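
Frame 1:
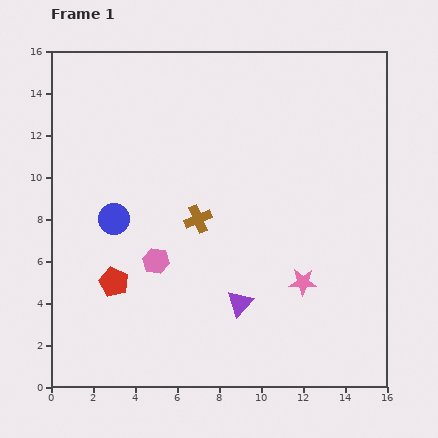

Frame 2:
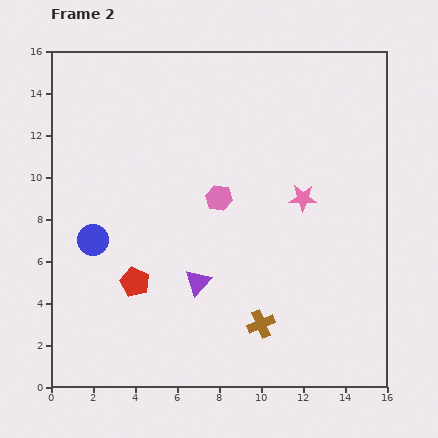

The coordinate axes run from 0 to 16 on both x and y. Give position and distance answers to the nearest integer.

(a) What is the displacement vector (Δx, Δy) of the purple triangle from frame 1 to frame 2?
(-2, 1)

The purple triangle was at (9, 4) in frame 1 and (7, 5) in frame 2.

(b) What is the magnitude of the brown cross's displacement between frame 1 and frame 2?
6

The brown cross moved from (7, 8) to (10, 3), a distance of √(3² + 5²) ≈ 6.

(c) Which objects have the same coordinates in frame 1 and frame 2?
none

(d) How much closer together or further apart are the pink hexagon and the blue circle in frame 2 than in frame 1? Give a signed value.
+3

Distance in frame 1: 3. Distance in frame 2: 6.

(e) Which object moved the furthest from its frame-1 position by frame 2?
the brown cross

(moved 6; next 4)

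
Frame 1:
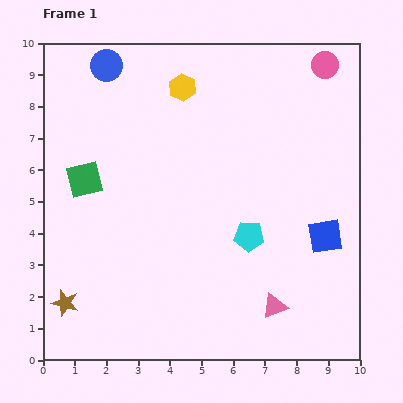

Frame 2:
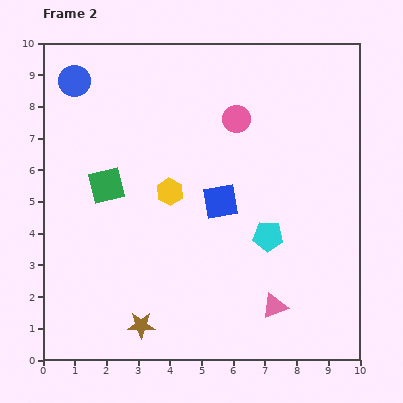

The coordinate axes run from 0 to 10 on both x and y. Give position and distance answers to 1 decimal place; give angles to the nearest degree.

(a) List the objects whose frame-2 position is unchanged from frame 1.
the pink triangle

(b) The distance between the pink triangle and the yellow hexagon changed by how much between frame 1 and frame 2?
-2.6

Distance in frame 1: 7.5. Distance in frame 2: 4.9.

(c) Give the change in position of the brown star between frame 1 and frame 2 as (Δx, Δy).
(2.4, -0.7)

The brown star was at (0.7, 1.8) in frame 1 and (3.1, 1.1) in frame 2.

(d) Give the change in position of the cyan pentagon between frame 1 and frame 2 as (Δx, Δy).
(0.6, 0.0)

The cyan pentagon was at (6.5, 3.9) in frame 1 and (7.1, 3.9) in frame 2.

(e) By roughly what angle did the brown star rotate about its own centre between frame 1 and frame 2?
17° counter-clockwise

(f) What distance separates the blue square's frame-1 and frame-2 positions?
3.5

The blue square moved from (8.9, 3.9) to (5.6, 5.0), a distance of √(3.3² + 1.1²) ≈ 3.5.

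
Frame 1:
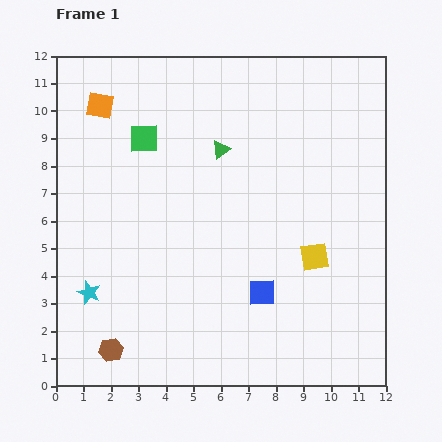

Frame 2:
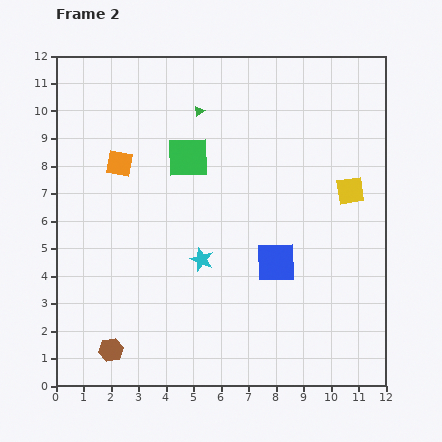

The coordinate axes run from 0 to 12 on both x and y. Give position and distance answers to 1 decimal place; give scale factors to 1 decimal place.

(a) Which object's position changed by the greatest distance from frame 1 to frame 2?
the cyan star

(moved 4.3; next 2.7)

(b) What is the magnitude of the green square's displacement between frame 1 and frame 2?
1.7

The green square moved from (3.2, 9.0) to (4.8, 8.3), a distance of √(1.6² + 0.7²) ≈ 1.7.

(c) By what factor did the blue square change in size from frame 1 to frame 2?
1.5×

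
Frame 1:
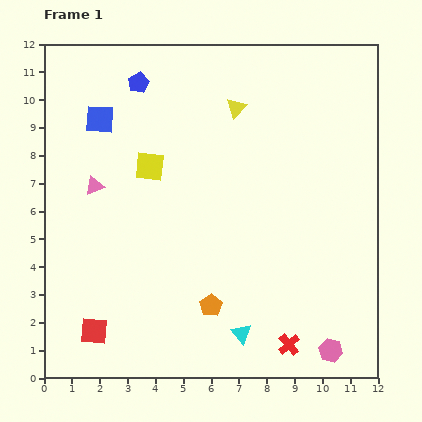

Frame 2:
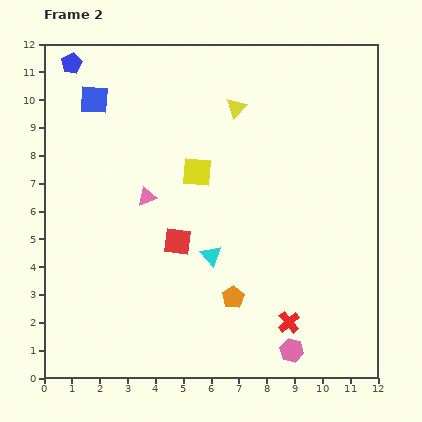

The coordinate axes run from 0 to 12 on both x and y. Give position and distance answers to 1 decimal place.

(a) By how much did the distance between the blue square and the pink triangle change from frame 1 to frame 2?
+1.6

Distance in frame 1: 2.4. Distance in frame 2: 4.0.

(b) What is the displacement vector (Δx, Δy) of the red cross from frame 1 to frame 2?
(0.0, 0.8)

The red cross was at (8.8, 1.2) in frame 1 and (8.8, 2.0) in frame 2.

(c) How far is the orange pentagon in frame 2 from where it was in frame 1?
0.9

The orange pentagon moved from (6.0, 2.6) to (6.8, 2.9), a distance of √(0.8² + 0.3²) ≈ 0.9.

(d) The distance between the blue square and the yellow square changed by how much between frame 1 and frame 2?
+2.0

Distance in frame 1: 2.5. Distance in frame 2: 4.5.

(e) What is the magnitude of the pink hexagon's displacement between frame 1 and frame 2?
1.4

The pink hexagon moved from (10.3, 1.0) to (8.9, 1.0), a distance of √(1.4² + 0.0²) ≈ 1.4.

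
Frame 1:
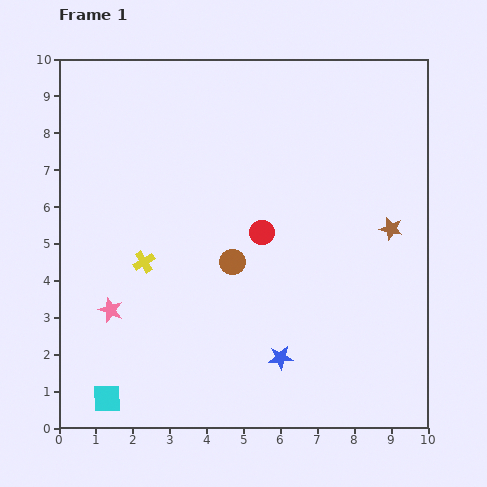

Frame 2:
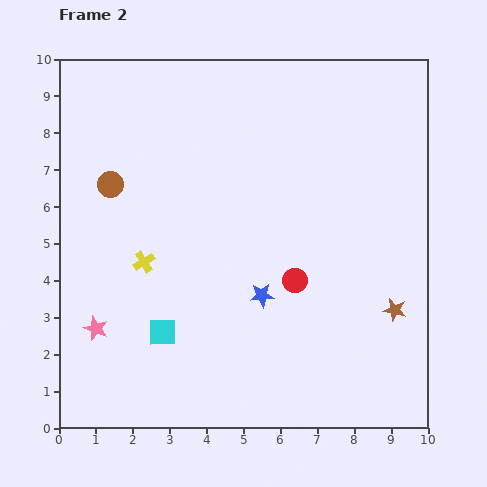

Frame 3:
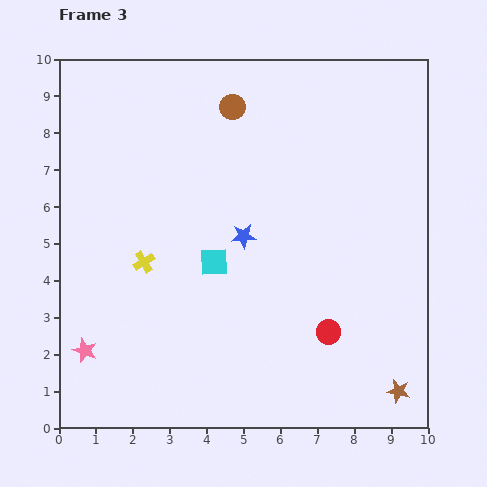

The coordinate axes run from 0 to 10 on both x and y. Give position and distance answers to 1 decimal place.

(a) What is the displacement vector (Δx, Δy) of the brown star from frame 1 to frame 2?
(0.1, -2.2)

The brown star was at (9.0, 5.4) in frame 1 and (9.1, 3.2) in frame 2.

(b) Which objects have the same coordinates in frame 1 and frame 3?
the yellow cross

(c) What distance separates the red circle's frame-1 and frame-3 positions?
3.2

The red circle moved from (5.5, 5.3) to (7.3, 2.6), a distance of √(1.8² + 2.7²) ≈ 3.2.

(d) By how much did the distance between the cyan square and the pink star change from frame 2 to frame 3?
+2.4

Distance in frame 2: 1.8. Distance in frame 3: 4.2.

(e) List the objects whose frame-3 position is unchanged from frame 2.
the yellow cross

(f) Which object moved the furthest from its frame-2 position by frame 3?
the brown circle

(moved 3.9; next 2.4)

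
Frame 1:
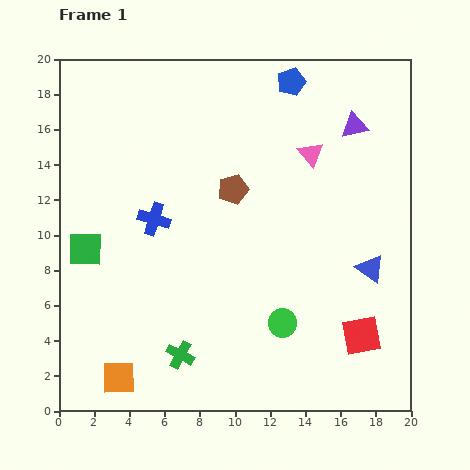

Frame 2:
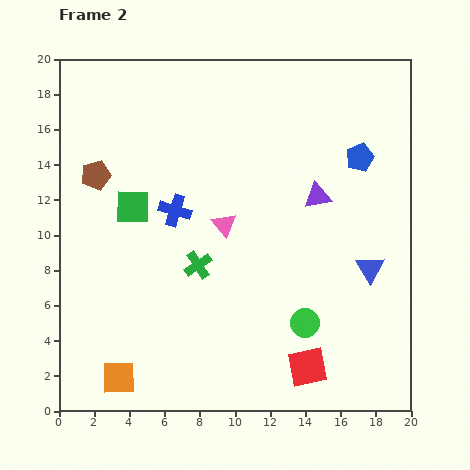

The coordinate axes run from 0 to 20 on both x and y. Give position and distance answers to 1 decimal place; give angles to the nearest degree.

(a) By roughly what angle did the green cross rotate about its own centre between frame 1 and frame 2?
28° clockwise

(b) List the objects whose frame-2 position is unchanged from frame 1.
the blue triangle, the orange square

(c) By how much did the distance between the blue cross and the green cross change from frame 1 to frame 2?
-4.4

Distance in frame 1: 7.8. Distance in frame 2: 3.4.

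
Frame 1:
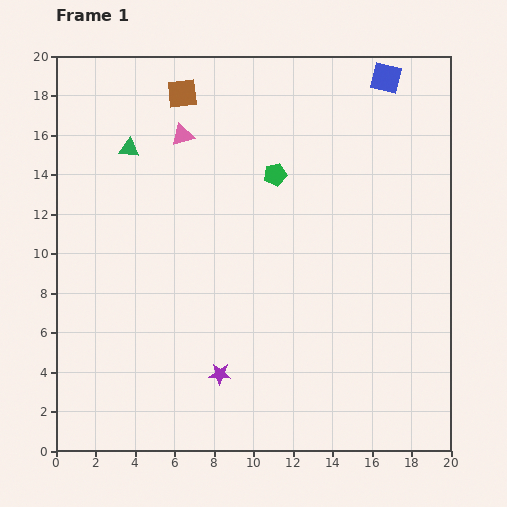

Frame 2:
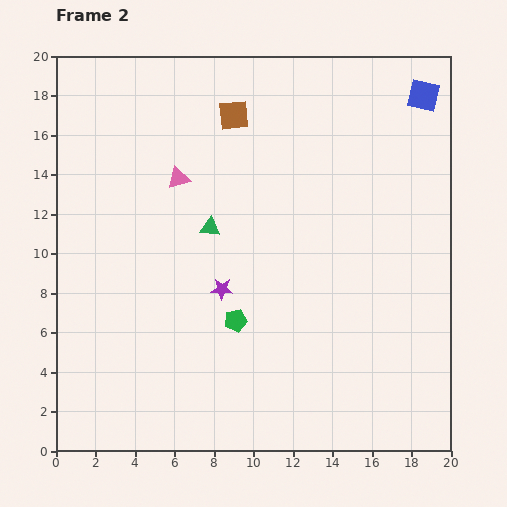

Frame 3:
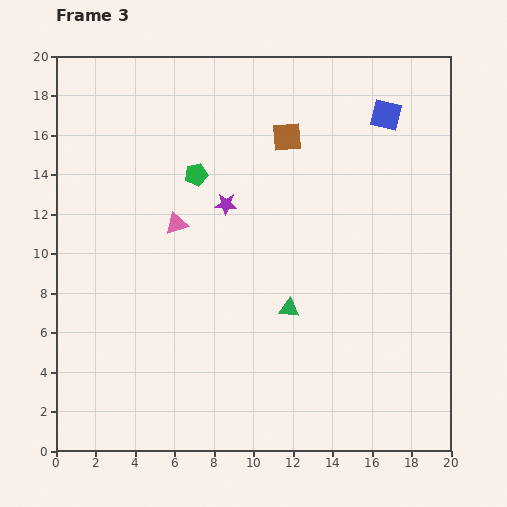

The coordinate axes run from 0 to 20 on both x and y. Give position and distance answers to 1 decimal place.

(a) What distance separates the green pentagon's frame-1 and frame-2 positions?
7.7

The green pentagon moved from (11.1, 14.0) to (9.1, 6.6), a distance of √(2.0² + 7.4²) ≈ 7.7.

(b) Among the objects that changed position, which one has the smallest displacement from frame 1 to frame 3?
the blue square

(moved 1.9)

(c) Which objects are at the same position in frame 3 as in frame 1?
none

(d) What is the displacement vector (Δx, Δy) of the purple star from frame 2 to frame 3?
(0.2, 4.3)

The purple star was at (8.4, 8.2) in frame 2 and (8.6, 12.5) in frame 3.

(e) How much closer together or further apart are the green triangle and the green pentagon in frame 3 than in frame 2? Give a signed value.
+3.4

Distance in frame 2: 4.9. Distance in frame 3: 8.3.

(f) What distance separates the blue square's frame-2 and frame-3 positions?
2.1

The blue square moved from (18.6, 18.0) to (16.7, 17.0), a distance of √(1.9² + 1.0²) ≈ 2.1.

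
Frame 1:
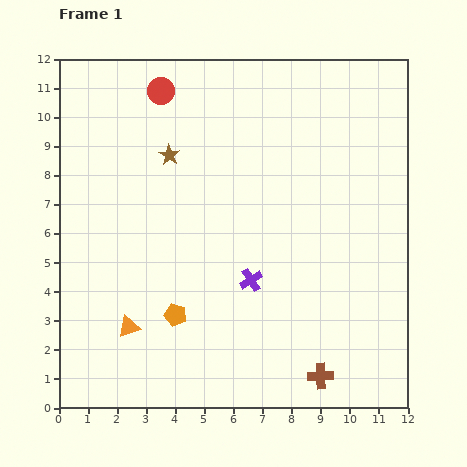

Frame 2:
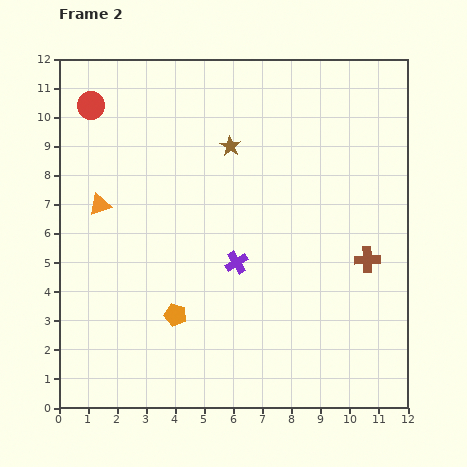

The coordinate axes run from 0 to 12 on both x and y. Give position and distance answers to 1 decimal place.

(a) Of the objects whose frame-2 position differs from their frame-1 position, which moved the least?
the purple cross

(moved 0.8)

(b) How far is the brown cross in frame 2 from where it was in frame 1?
4.3

The brown cross moved from (9.0, 1.1) to (10.6, 5.1), a distance of √(1.6² + 4.0²) ≈ 4.3.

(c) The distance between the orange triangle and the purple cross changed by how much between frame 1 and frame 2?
+0.6

Distance in frame 1: 4.5. Distance in frame 2: 5.1.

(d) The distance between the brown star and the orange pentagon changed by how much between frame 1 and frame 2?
+0.6

Distance in frame 1: 5.5. Distance in frame 2: 6.1.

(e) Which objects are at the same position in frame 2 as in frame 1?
the orange pentagon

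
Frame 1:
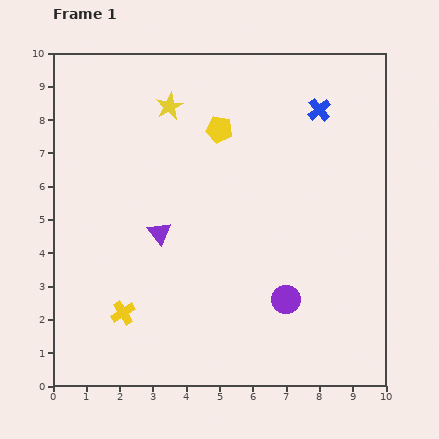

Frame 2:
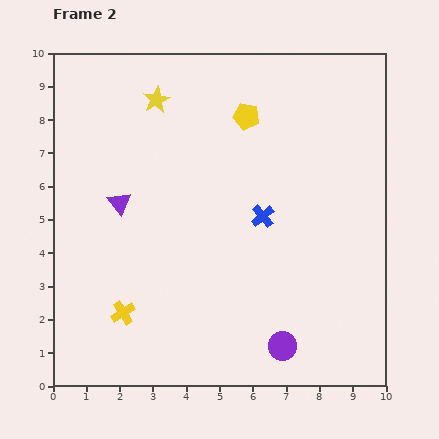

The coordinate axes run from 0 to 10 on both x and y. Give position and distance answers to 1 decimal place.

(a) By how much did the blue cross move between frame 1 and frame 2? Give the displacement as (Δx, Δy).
(-1.7, -3.2)

The blue cross was at (8.0, 8.3) in frame 1 and (6.3, 5.1) in frame 2.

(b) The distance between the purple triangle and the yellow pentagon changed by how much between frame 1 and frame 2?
+1.0

Distance in frame 1: 3.6. Distance in frame 2: 4.6.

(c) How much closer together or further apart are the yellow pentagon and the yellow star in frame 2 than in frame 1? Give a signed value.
+1.0

Distance in frame 1: 1.7. Distance in frame 2: 2.7.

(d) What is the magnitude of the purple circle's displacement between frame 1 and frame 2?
1.4

The purple circle moved from (7.0, 2.6) to (6.9, 1.2), a distance of √(0.1² + 1.4²) ≈ 1.4.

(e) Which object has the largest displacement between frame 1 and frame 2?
the blue cross

(moved 3.6; next 1.5)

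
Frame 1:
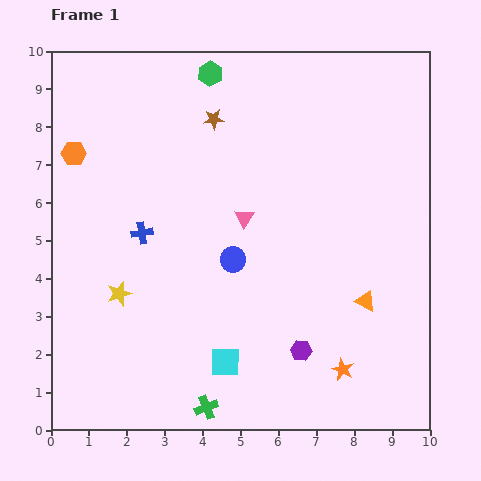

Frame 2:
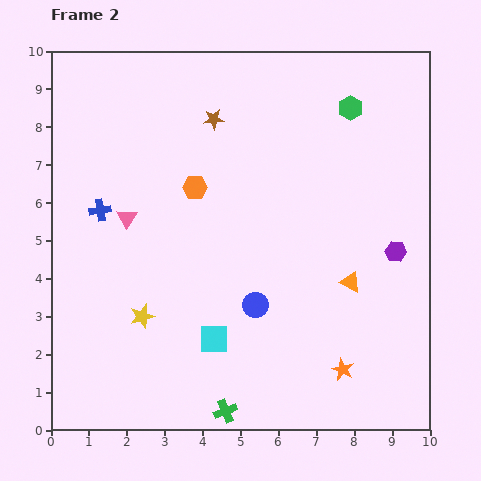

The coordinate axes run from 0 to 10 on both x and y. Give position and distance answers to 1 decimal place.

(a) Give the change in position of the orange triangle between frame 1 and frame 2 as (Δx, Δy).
(-0.4, 0.5)

The orange triangle was at (8.3, 3.4) in frame 1 and (7.9, 3.9) in frame 2.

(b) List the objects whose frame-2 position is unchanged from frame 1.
the orange star, the brown star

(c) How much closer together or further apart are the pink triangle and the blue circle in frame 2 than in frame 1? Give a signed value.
+3.0

Distance in frame 1: 1.1. Distance in frame 2: 4.1.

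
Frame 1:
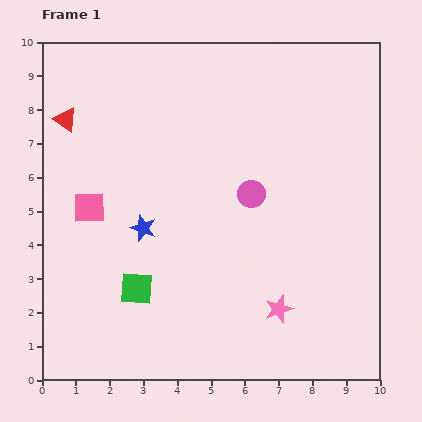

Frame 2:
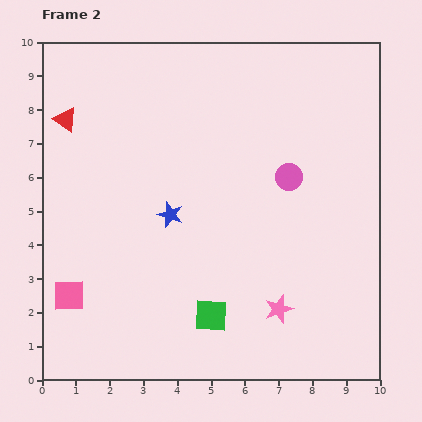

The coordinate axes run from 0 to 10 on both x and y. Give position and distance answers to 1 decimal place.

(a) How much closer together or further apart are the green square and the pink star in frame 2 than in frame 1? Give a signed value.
-2.2

Distance in frame 1: 4.2. Distance in frame 2: 2.0.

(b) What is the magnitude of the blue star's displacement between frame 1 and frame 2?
0.9

The blue star moved from (3.0, 4.5) to (3.8, 4.9), a distance of √(0.8² + 0.4²) ≈ 0.9.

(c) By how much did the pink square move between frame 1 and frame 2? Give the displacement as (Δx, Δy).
(-0.6, -2.6)

The pink square was at (1.4, 5.1) in frame 1 and (0.8, 2.5) in frame 2.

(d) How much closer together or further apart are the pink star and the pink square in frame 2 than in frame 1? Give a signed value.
-0.2

Distance in frame 1: 6.4. Distance in frame 2: 6.2.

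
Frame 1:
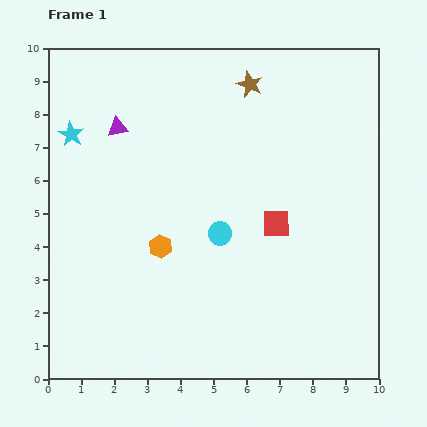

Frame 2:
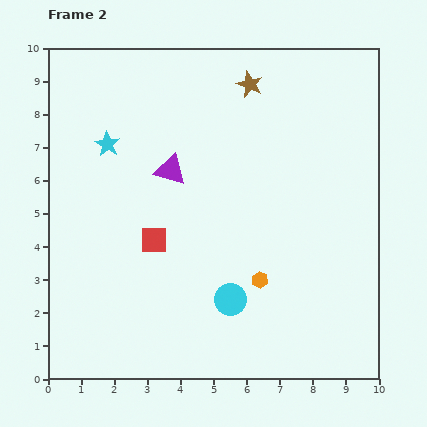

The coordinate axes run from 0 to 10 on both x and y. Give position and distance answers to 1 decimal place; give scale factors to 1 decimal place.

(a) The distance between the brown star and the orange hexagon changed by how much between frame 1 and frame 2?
+0.3

Distance in frame 1: 5.6. Distance in frame 2: 5.9.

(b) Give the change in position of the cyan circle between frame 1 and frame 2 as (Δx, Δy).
(0.3, -2.0)

The cyan circle was at (5.2, 4.4) in frame 1 and (5.5, 2.4) in frame 2.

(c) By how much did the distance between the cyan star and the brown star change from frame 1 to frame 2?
-0.9

Distance in frame 1: 5.6. Distance in frame 2: 4.7.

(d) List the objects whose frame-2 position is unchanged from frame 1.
the brown star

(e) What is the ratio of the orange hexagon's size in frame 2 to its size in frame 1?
0.7×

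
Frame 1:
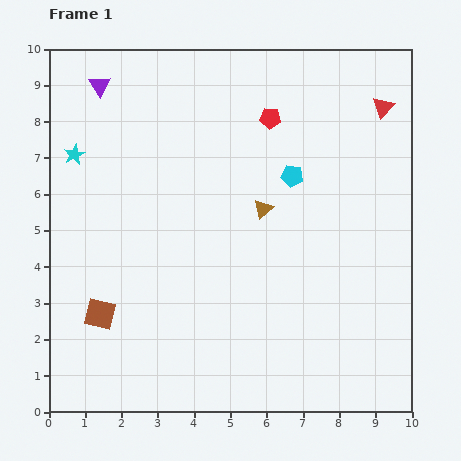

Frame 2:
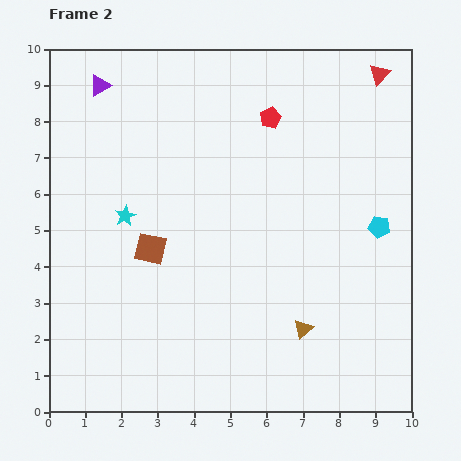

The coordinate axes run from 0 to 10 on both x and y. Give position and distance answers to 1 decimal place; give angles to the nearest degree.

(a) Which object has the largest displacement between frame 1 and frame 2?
the brown triangle

(moved 3.5; next 2.8)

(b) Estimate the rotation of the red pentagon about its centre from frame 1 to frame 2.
30° counter-clockwise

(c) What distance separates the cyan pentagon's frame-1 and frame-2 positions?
2.8

The cyan pentagon moved from (6.7, 6.5) to (9.1, 5.1), a distance of √(2.4² + 1.4²) ≈ 2.8.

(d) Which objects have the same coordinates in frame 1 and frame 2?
the red pentagon, the purple triangle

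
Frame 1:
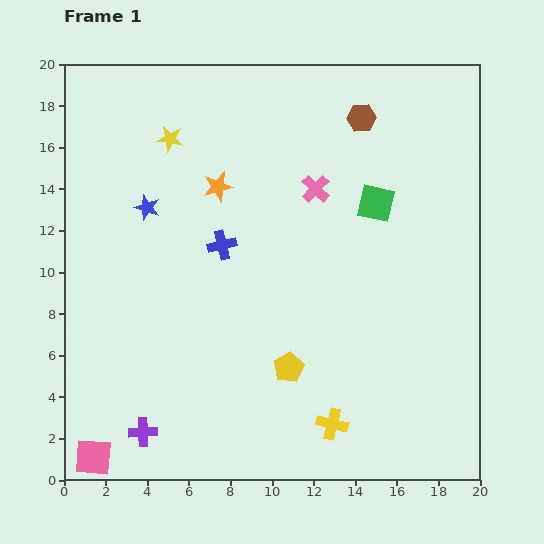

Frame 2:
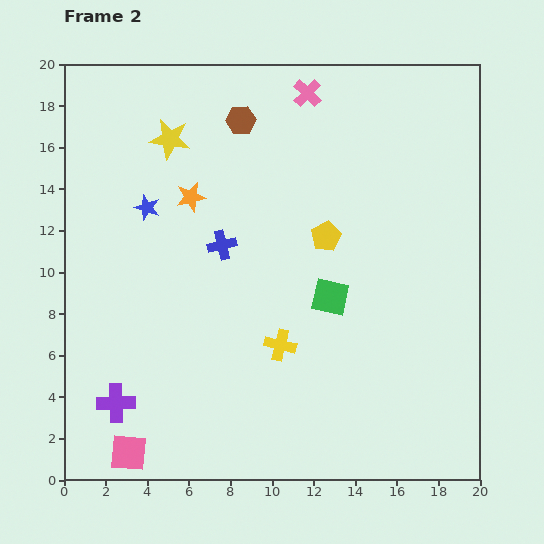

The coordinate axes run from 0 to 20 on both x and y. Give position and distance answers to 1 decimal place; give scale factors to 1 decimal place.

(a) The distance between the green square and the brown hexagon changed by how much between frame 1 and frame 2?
+5.3

Distance in frame 1: 4.2. Distance in frame 2: 9.5.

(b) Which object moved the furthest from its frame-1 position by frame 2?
the yellow pentagon

(moved 6.6; next 5.8)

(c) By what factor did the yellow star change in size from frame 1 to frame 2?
1.6×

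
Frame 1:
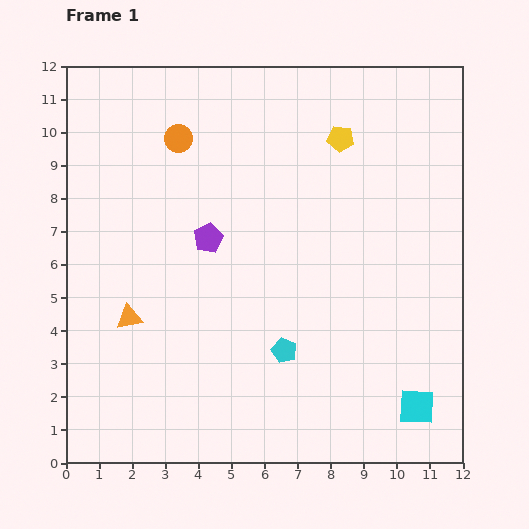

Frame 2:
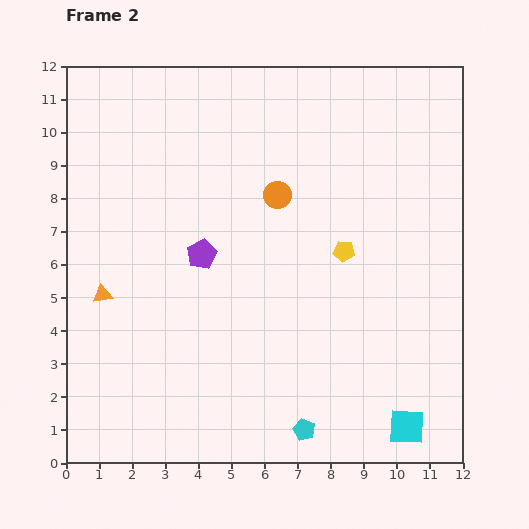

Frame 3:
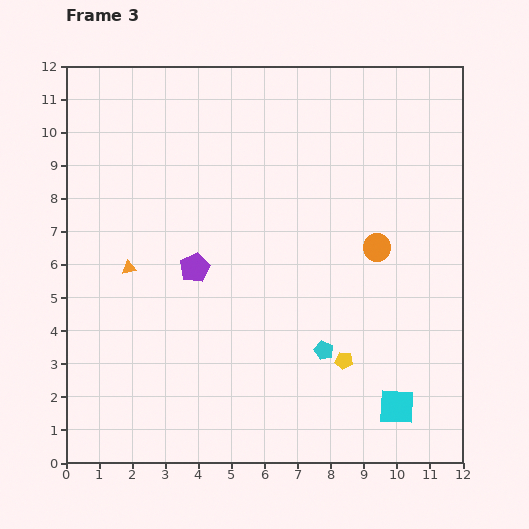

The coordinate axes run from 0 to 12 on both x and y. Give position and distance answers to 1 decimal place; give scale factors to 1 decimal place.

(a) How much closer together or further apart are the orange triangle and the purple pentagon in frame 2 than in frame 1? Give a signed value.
-0.2

Distance in frame 1: 3.4. Distance in frame 2: 3.2.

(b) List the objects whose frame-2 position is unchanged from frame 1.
none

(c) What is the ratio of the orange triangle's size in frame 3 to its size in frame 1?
0.6×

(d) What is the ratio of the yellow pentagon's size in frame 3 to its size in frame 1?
0.7×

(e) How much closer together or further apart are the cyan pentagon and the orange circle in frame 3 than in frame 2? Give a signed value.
-3.6

Distance in frame 2: 7.1. Distance in frame 3: 3.5.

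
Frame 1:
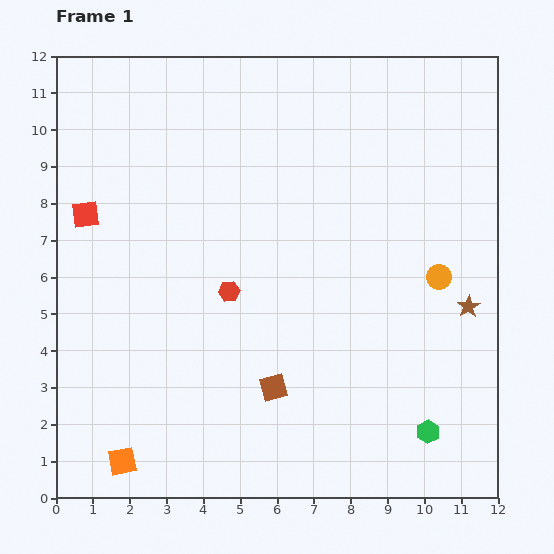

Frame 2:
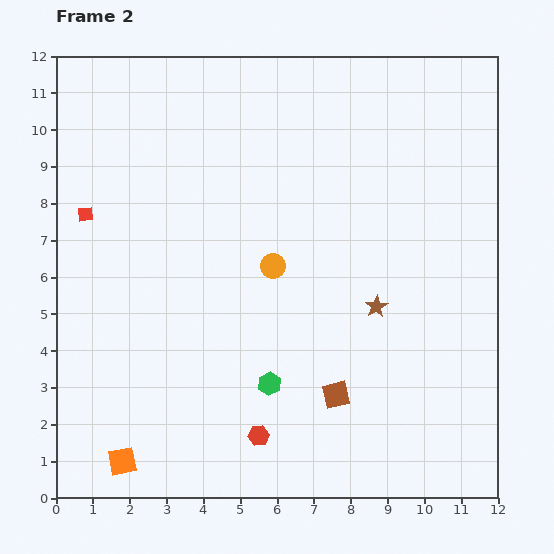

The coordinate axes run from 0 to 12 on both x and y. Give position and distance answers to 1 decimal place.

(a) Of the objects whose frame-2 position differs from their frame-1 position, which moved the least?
the brown square

(moved 1.7)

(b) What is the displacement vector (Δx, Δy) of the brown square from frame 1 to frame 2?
(1.7, -0.2)

The brown square was at (5.9, 3.0) in frame 1 and (7.6, 2.8) in frame 2.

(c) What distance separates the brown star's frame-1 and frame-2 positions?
2.5

The brown star moved from (11.2, 5.2) to (8.7, 5.2), a distance of √(2.5² + 0.0²) ≈ 2.5.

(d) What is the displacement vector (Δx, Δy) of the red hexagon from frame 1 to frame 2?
(0.8, -3.9)

The red hexagon was at (4.7, 5.6) in frame 1 and (5.5, 1.7) in frame 2.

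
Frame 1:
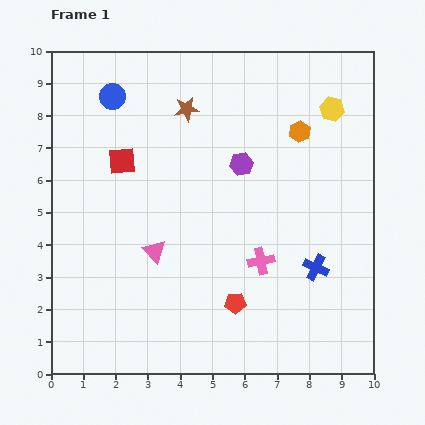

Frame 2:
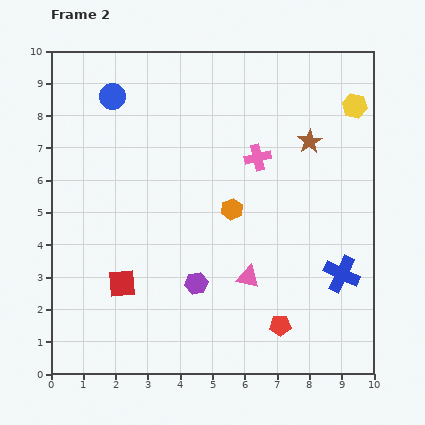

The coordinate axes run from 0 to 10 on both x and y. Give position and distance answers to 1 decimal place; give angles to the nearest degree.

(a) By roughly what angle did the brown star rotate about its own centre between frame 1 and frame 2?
23° counter-clockwise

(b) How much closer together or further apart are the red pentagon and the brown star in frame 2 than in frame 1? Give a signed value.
-0.4

Distance in frame 1: 6.2. Distance in frame 2: 5.8.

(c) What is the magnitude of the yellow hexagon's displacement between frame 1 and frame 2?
0.7

The yellow hexagon moved from (8.7, 8.2) to (9.4, 8.3), a distance of √(0.7² + 0.1²) ≈ 0.7.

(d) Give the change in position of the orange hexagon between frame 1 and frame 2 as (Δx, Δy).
(-2.1, -2.4)

The orange hexagon was at (7.7, 7.5) in frame 1 and (5.6, 5.1) in frame 2.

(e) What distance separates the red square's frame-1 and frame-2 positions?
3.8

The red square moved from (2.2, 6.6) to (2.2, 2.8), a distance of √(0.0² + 3.8²) ≈ 3.8.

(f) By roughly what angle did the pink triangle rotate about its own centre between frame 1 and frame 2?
33° counter-clockwise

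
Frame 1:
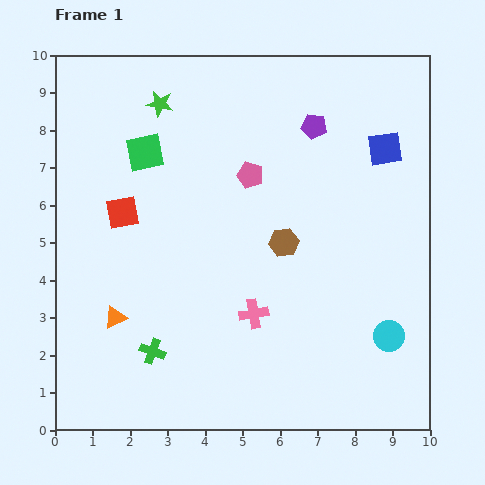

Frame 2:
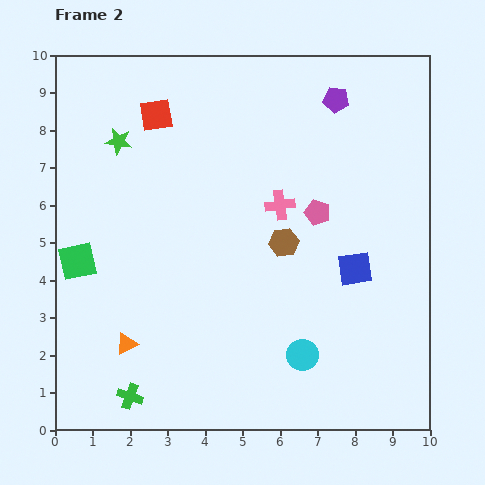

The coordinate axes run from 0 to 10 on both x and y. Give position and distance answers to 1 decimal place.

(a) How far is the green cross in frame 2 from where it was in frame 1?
1.3

The green cross moved from (2.6, 2.1) to (2.0, 0.9), a distance of √(0.6² + 1.2²) ≈ 1.3.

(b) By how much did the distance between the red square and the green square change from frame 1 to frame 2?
+2.7

Distance in frame 1: 1.7. Distance in frame 2: 4.4.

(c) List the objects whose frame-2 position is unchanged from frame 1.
the brown hexagon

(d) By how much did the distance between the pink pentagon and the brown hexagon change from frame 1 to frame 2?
-0.8

Distance in frame 1: 2.0. Distance in frame 2: 1.2.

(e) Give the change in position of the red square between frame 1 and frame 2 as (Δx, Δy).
(0.9, 2.6)

The red square was at (1.8, 5.8) in frame 1 and (2.7, 8.4) in frame 2.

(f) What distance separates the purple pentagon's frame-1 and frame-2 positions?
0.9

The purple pentagon moved from (6.9, 8.1) to (7.5, 8.8), a distance of √(0.6² + 0.7²) ≈ 0.9.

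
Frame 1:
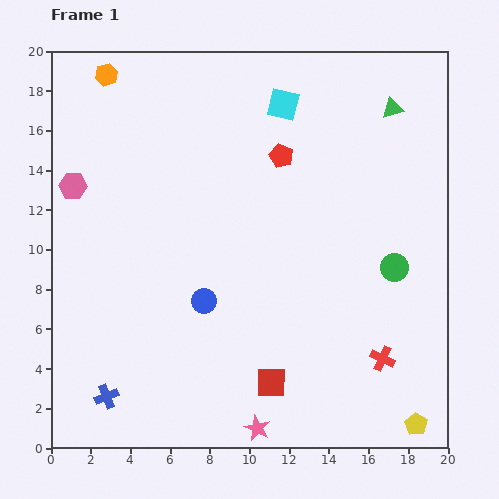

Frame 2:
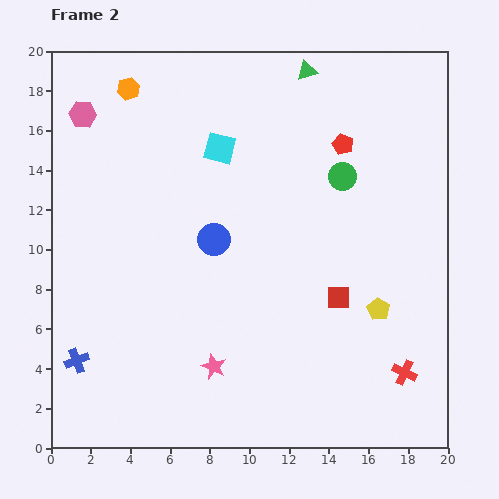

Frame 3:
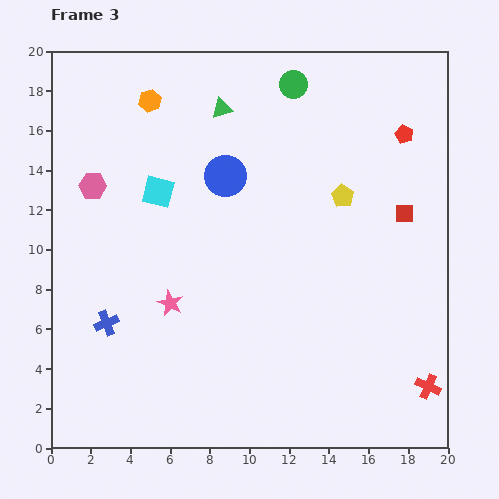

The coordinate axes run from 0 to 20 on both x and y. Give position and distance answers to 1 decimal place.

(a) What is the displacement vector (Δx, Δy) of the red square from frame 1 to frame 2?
(3.4, 4.3)

The red square was at (11.1, 3.3) in frame 1 and (14.5, 7.6) in frame 2.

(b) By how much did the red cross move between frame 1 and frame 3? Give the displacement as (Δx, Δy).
(2.3, -1.4)

The red cross was at (16.7, 4.5) in frame 1 and (19.0, 3.1) in frame 3.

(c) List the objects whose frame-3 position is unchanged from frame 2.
none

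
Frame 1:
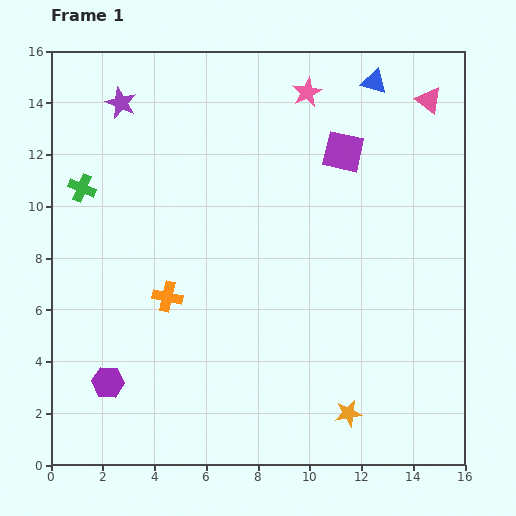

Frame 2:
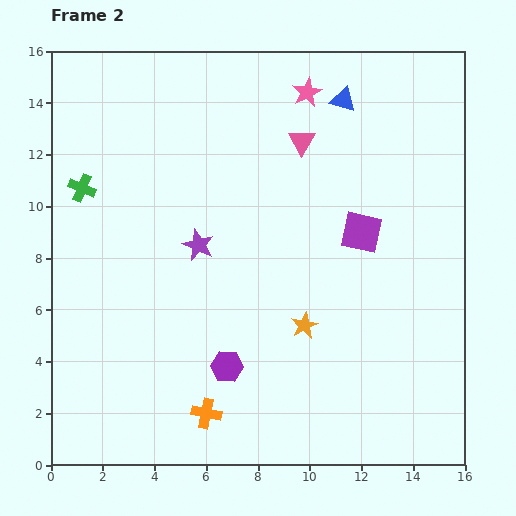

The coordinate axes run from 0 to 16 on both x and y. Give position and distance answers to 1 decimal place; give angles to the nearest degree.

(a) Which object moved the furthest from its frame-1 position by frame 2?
the purple star

(moved 6.3; next 5.2)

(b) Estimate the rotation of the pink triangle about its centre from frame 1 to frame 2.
23° clockwise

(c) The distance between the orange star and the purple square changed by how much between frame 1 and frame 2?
-5.9

Distance in frame 1: 10.1. Distance in frame 2: 4.2.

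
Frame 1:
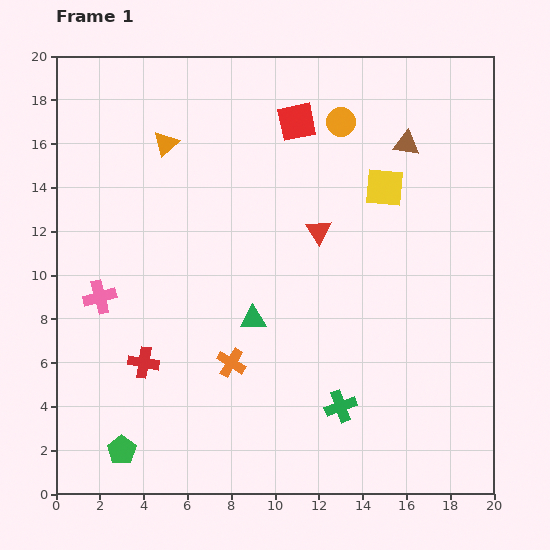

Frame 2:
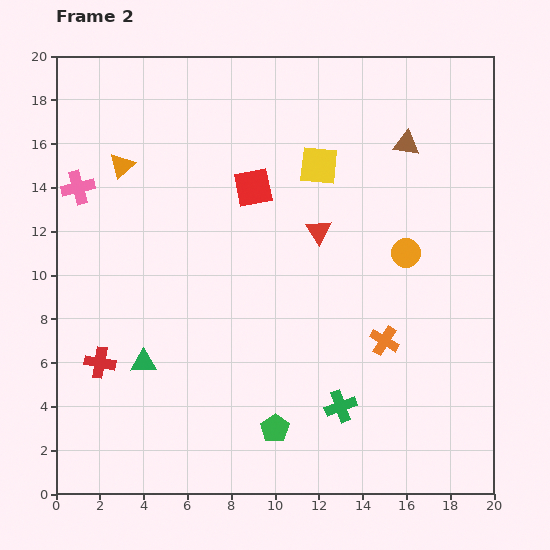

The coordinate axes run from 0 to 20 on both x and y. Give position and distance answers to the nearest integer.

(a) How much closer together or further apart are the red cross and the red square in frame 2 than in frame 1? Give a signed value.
-2

Distance in frame 1: 13. Distance in frame 2: 11.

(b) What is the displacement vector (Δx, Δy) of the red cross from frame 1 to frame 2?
(-2, 0)

The red cross was at (4, 6) in frame 1 and (2, 6) in frame 2.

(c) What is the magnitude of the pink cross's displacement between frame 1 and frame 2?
5

The pink cross moved from (2, 9) to (1, 14), a distance of √(1² + 5²) ≈ 5.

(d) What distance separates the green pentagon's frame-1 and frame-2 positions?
7

The green pentagon moved from (3, 2) to (10, 3), a distance of √(7² + 1²) ≈ 7.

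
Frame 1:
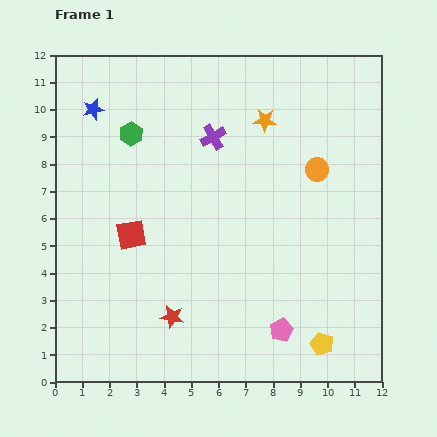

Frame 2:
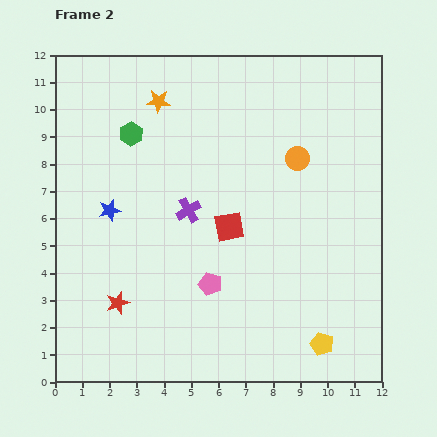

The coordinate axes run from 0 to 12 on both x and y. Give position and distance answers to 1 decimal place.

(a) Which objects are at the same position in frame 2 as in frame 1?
the green hexagon, the yellow pentagon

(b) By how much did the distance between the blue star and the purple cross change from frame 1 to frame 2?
-1.6

Distance in frame 1: 4.5. Distance in frame 2: 2.9.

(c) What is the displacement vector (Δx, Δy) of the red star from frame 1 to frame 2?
(-2.0, 0.5)

The red star was at (4.3, 2.4) in frame 1 and (2.3, 2.9) in frame 2.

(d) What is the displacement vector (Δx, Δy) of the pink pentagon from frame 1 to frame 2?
(-2.6, 1.7)

The pink pentagon was at (8.3, 1.9) in frame 1 and (5.7, 3.6) in frame 2.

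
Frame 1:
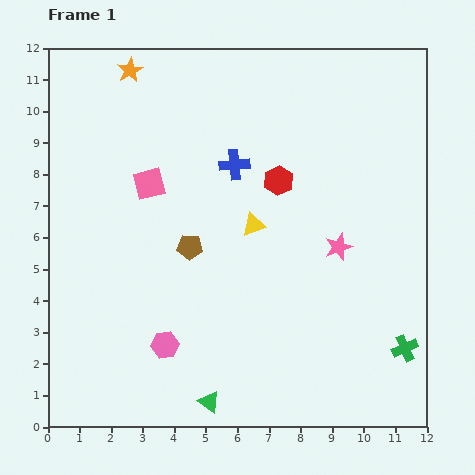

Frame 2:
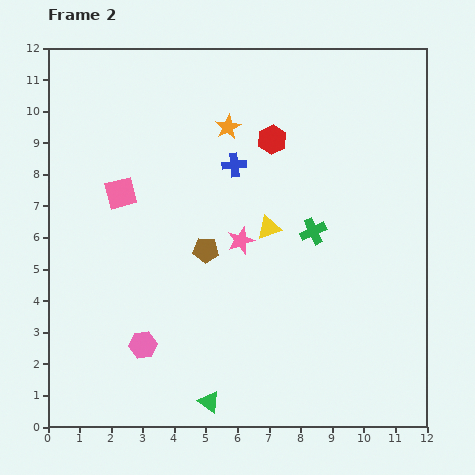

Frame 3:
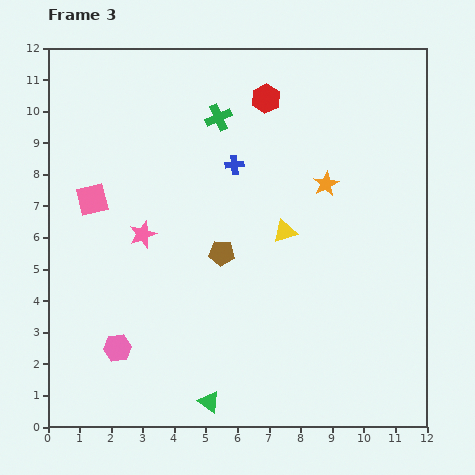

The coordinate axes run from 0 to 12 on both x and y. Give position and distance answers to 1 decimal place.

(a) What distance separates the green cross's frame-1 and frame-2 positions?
4.7

The green cross moved from (11.3, 2.5) to (8.4, 6.2), a distance of √(2.9² + 3.7²) ≈ 4.7.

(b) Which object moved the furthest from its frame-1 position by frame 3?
the green cross

(moved 9.4; next 7.2)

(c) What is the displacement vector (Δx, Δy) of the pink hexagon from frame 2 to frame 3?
(-0.8, -0.1)

The pink hexagon was at (3.0, 2.6) in frame 2 and (2.2, 2.5) in frame 3.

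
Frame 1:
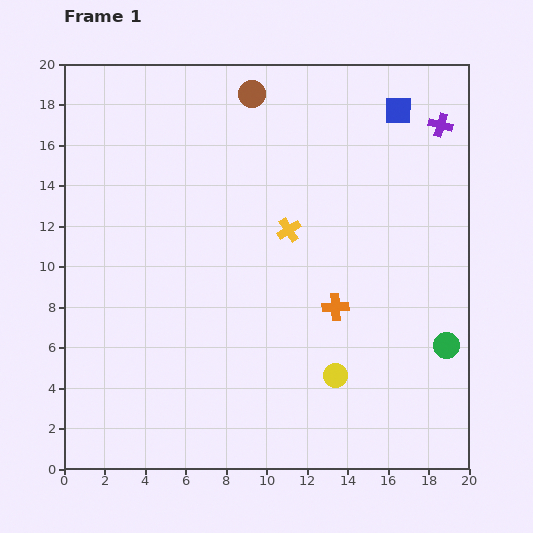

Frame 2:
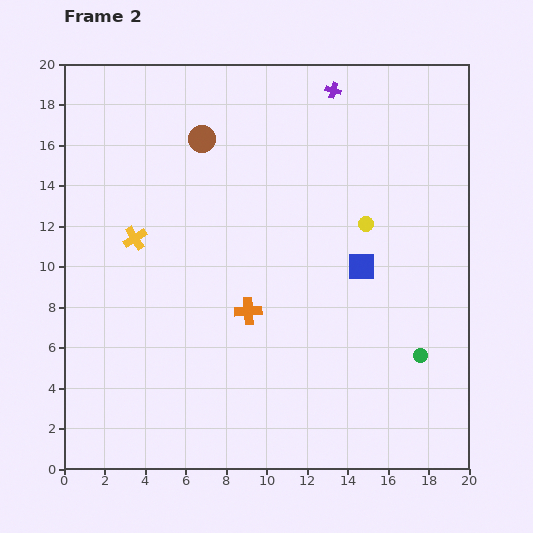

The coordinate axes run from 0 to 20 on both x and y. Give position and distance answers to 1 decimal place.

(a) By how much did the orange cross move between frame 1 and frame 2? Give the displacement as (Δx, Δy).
(-4.3, -0.2)

The orange cross was at (13.4, 8.0) in frame 1 and (9.1, 7.8) in frame 2.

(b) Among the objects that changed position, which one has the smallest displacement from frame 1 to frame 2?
the green circle

(moved 1.4)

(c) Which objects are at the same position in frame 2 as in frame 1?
none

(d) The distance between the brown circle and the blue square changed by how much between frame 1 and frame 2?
+2.9

Distance in frame 1: 7.2. Distance in frame 2: 10.1.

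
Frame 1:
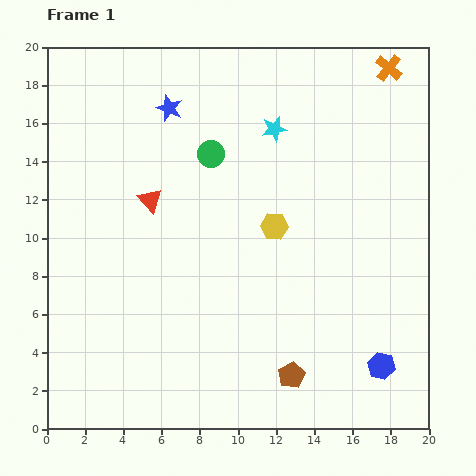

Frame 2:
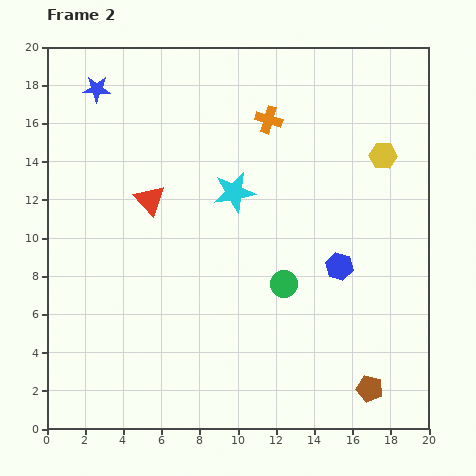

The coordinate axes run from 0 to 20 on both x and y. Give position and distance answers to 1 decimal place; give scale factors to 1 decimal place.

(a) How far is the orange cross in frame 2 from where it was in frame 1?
6.9

The orange cross moved from (17.9, 18.9) to (11.6, 16.2), a distance of √(6.3² + 2.7²) ≈ 6.9.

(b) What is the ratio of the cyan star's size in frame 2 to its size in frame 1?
1.6×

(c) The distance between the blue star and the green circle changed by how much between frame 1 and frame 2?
+10.8

Distance in frame 1: 3.3. Distance in frame 2: 14.1.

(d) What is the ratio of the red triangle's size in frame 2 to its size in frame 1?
1.3×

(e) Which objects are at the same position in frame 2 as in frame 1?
the red triangle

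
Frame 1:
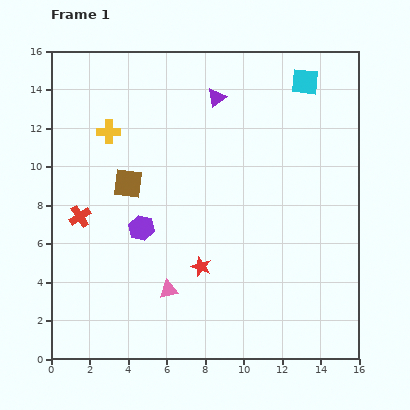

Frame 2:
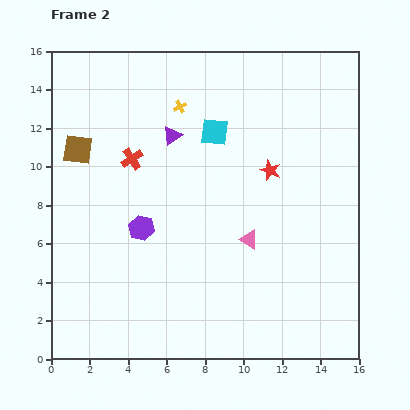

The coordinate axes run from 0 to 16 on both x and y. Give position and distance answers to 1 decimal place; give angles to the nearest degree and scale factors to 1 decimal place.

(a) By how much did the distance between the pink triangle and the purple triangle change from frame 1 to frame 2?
-3.6

Distance in frame 1: 10.3. Distance in frame 2: 6.7.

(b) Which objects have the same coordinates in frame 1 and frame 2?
the purple hexagon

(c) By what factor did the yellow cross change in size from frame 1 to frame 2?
0.6×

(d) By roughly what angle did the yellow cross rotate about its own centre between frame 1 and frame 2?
27° counter-clockwise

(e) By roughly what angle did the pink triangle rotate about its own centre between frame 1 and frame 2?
41° clockwise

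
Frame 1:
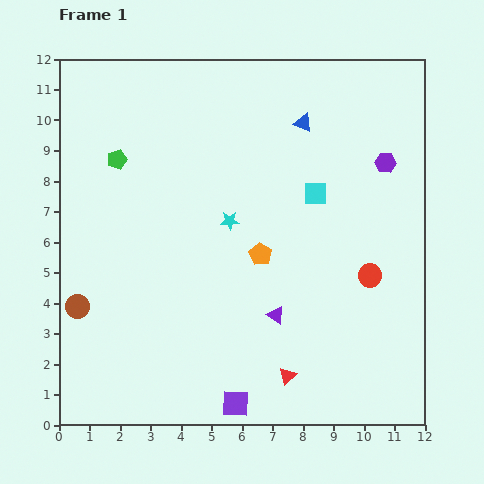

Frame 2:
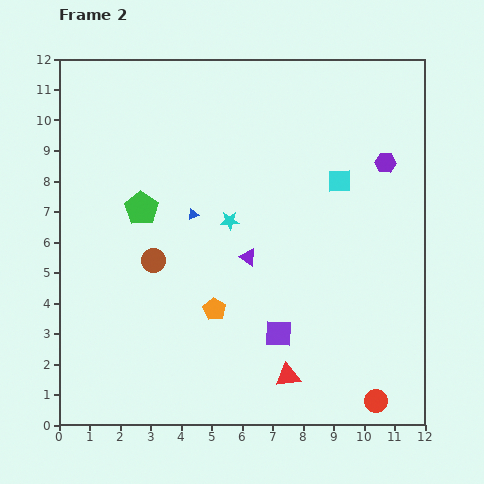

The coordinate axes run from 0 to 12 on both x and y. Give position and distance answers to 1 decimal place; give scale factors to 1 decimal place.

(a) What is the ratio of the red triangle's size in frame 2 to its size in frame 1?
1.4×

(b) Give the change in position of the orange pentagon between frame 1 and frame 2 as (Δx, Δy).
(-1.5, -1.8)

The orange pentagon was at (6.6, 5.6) in frame 1 and (5.1, 3.8) in frame 2.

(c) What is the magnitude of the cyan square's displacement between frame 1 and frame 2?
0.9

The cyan square moved from (8.4, 7.6) to (9.2, 8.0), a distance of √(0.8² + 0.4²) ≈ 0.9.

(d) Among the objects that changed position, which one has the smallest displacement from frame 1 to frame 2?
the cyan square

(moved 0.9)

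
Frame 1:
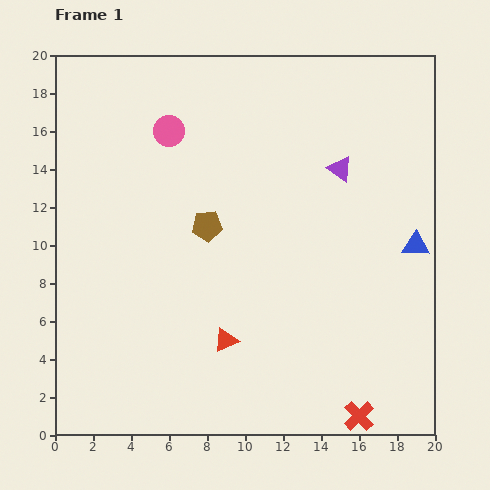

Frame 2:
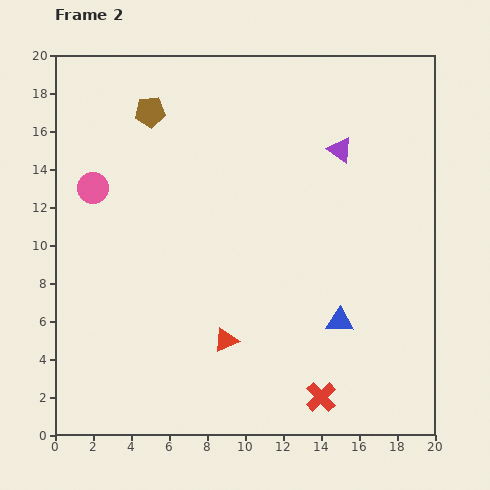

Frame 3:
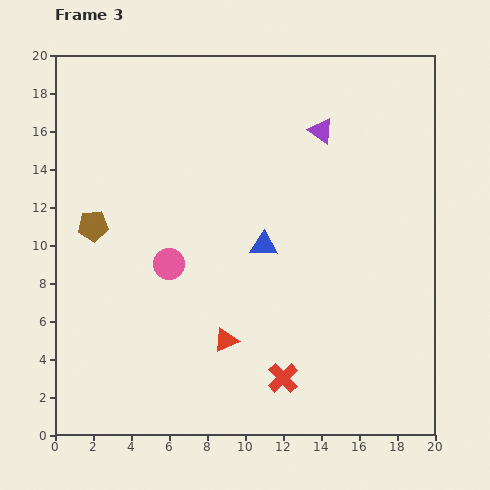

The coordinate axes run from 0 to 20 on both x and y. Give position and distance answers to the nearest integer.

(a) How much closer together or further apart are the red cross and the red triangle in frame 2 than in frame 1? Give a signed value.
-2

Distance in frame 1: 8. Distance in frame 2: 6.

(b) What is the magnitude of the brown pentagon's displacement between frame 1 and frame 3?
6

The brown pentagon moved from (8, 11) to (2, 11), a distance of √(6² + 0²) ≈ 6.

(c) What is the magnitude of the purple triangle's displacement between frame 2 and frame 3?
1

The purple triangle moved from (15, 15) to (14, 16), a distance of √(1² + 1²) ≈ 1.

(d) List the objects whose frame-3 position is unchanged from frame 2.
the red triangle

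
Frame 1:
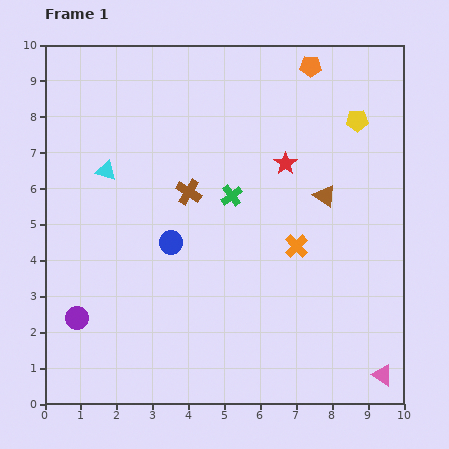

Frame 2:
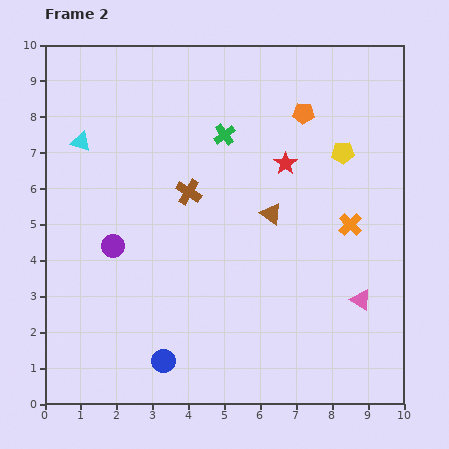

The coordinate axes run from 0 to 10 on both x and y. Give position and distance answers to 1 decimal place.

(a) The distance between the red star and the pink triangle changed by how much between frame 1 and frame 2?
-2.2

Distance in frame 1: 6.5. Distance in frame 2: 4.3.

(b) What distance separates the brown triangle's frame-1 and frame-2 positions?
1.6

The brown triangle moved from (7.8, 5.8) to (6.3, 5.3), a distance of √(1.5² + 0.5²) ≈ 1.6.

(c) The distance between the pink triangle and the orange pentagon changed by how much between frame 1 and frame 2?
-3.4

Distance in frame 1: 8.8. Distance in frame 2: 5.4.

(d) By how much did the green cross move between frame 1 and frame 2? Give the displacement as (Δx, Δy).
(-0.2, 1.7)

The green cross was at (5.2, 5.8) in frame 1 and (5.0, 7.5) in frame 2.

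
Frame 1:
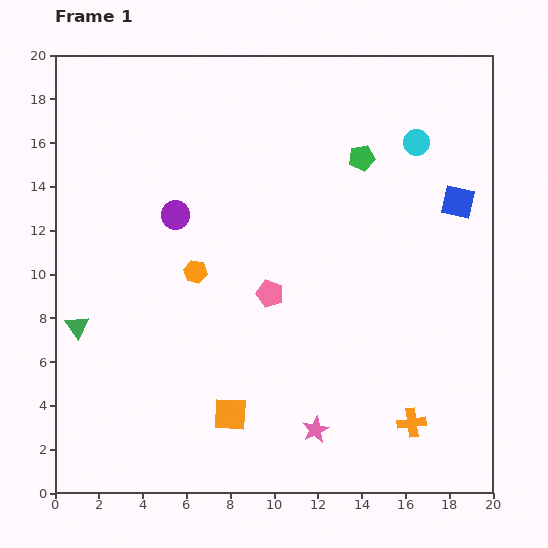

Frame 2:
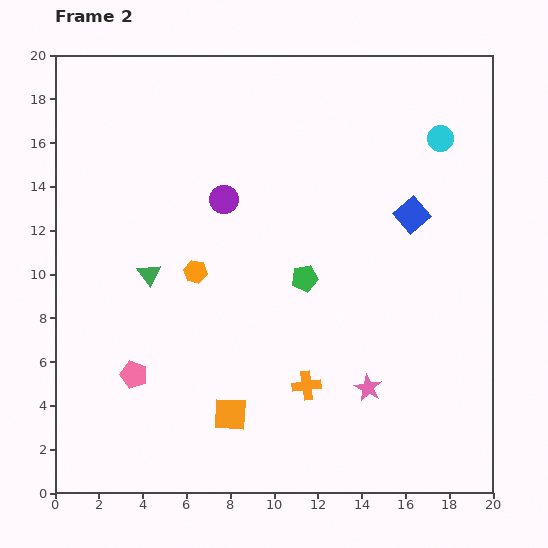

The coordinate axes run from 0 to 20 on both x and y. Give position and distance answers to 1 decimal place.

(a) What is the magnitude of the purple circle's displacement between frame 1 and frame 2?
2.3

The purple circle moved from (5.5, 12.7) to (7.7, 13.4), a distance of √(2.2² + 0.7²) ≈ 2.3.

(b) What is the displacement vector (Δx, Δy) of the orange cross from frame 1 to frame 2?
(-4.8, 1.7)

The orange cross was at (16.3, 3.2) in frame 1 and (11.5, 4.9) in frame 2.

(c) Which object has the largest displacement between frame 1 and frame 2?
the pink pentagon

(moved 7.2; next 6.1)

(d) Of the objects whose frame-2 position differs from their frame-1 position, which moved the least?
the cyan circle

(moved 1.1)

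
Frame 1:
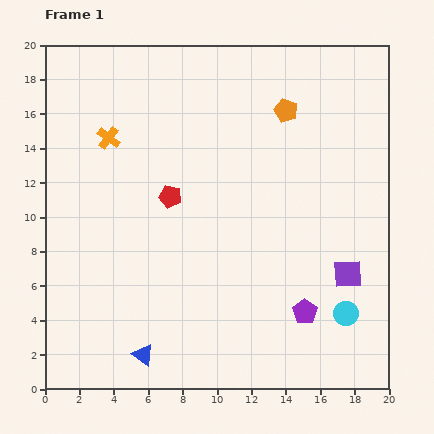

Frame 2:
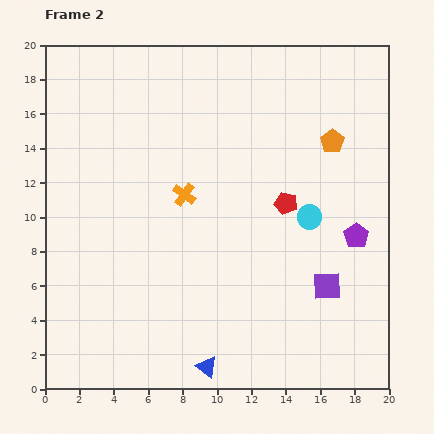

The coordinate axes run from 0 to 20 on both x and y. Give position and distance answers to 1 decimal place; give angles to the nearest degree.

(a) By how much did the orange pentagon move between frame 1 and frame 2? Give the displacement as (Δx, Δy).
(2.7, -1.8)

The orange pentagon was at (14.0, 16.2) in frame 1 and (16.7, 14.4) in frame 2.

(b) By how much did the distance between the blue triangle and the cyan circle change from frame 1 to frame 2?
-1.4

Distance in frame 1: 12.0. Distance in frame 2: 10.6.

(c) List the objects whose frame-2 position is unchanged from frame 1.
none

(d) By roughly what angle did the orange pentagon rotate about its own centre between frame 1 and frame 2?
16° clockwise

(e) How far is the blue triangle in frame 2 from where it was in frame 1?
3.8

The blue triangle moved from (5.7, 2.0) to (9.4, 1.3), a distance of √(3.7² + 0.7²) ≈ 3.8.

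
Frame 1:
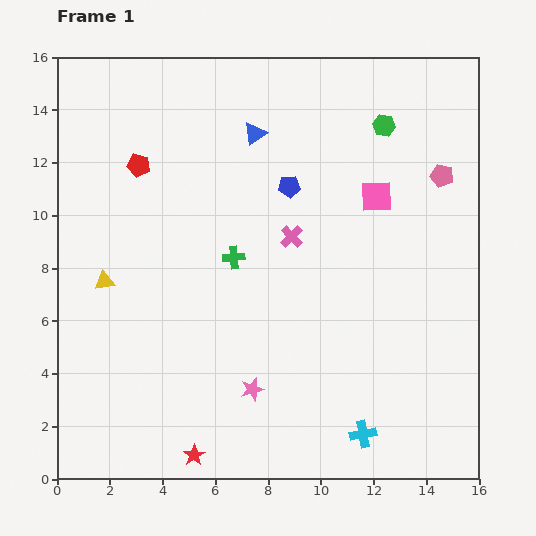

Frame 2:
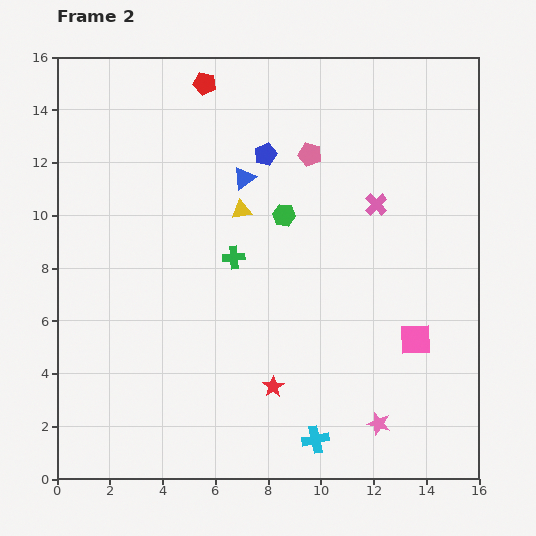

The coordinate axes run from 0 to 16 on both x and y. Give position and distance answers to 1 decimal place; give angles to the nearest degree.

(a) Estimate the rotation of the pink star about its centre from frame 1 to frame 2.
30° clockwise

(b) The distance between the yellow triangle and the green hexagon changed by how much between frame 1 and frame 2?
-10.5

Distance in frame 1: 12.1. Distance in frame 2: 1.6.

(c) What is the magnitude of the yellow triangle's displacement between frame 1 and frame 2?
5.9

The yellow triangle moved from (1.8, 7.5) to (7.0, 10.2), a distance of √(5.2² + 2.7²) ≈ 5.9.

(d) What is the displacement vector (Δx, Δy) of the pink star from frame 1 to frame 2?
(4.8, -1.3)

The pink star was at (7.4, 3.4) in frame 1 and (12.2, 2.1) in frame 2.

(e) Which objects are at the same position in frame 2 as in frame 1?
the green cross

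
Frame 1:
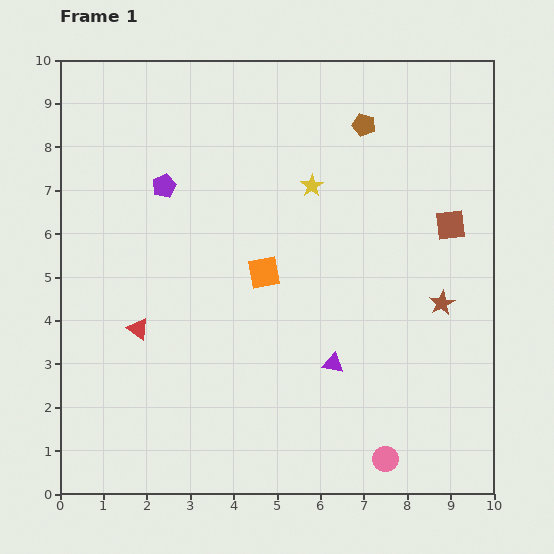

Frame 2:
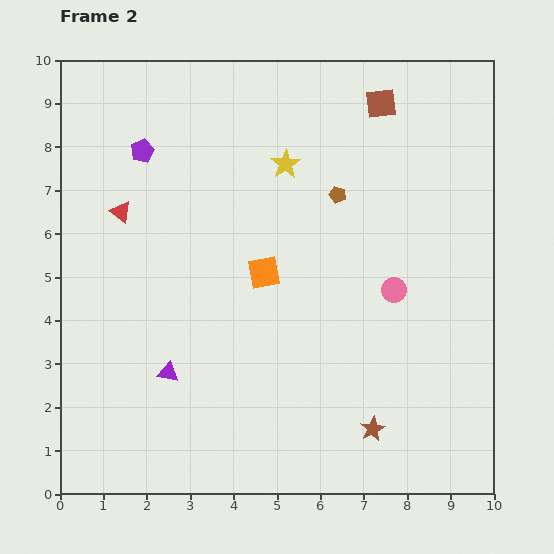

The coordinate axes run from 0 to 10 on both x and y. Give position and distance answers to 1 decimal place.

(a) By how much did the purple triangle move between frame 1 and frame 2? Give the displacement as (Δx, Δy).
(-3.8, -0.2)

The purple triangle was at (6.3, 3.0) in frame 1 and (2.5, 2.8) in frame 2.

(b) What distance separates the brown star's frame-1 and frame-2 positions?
3.3

The brown star moved from (8.8, 4.4) to (7.2, 1.5), a distance of √(1.6² + 2.9²) ≈ 3.3.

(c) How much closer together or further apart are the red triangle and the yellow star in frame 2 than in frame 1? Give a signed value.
-1.2

Distance in frame 1: 5.2. Distance in frame 2: 4.0.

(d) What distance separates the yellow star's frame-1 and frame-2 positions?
0.8

The yellow star moved from (5.8, 7.1) to (5.2, 7.6), a distance of √(0.6² + 0.5²) ≈ 0.8.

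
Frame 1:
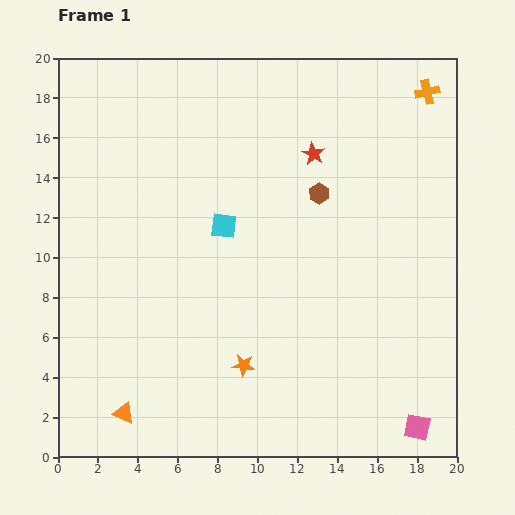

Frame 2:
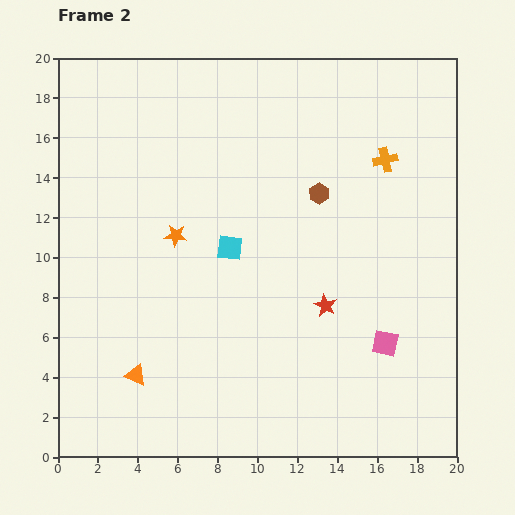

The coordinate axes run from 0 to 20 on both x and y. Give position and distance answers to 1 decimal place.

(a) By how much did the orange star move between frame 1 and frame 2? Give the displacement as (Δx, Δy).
(-3.4, 6.5)

The orange star was at (9.3, 4.6) in frame 1 and (5.9, 11.1) in frame 2.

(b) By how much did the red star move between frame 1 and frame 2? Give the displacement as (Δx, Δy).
(0.6, -7.6)

The red star was at (12.8, 15.2) in frame 1 and (13.4, 7.6) in frame 2.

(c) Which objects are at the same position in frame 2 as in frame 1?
the brown hexagon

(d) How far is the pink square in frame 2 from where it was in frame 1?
4.5

The pink square moved from (18.0, 1.5) to (16.4, 5.7), a distance of √(1.6² + 4.2²) ≈ 4.5.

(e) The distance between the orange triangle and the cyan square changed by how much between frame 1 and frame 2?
-2.7

Distance in frame 1: 10.6. Distance in frame 2: 7.9.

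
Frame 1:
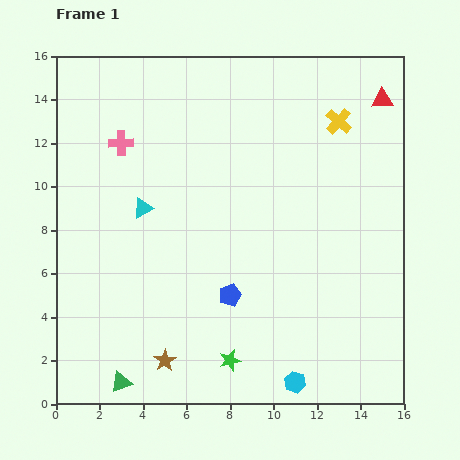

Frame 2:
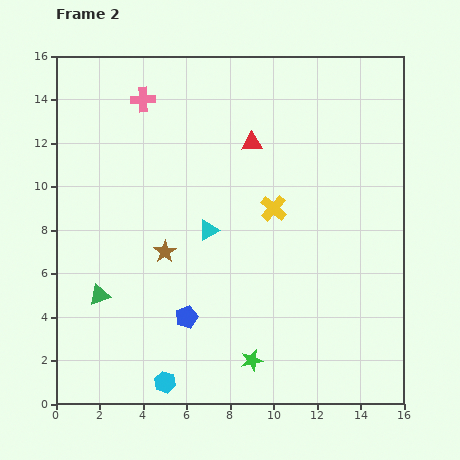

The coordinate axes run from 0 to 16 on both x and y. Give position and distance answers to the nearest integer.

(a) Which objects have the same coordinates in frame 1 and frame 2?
none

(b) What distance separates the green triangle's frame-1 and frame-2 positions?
4

The green triangle moved from (3, 1) to (2, 5), a distance of √(1² + 4²) ≈ 4.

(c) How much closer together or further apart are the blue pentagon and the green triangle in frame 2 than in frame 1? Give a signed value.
-2

Distance in frame 1: 6. Distance in frame 2: 4.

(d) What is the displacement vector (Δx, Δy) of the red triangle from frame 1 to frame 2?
(-6, -2)

The red triangle was at (15, 14) in frame 1 and (9, 12) in frame 2.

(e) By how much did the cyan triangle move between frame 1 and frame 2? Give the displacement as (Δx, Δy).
(3, -1)

The cyan triangle was at (4, 9) in frame 1 and (7, 8) in frame 2.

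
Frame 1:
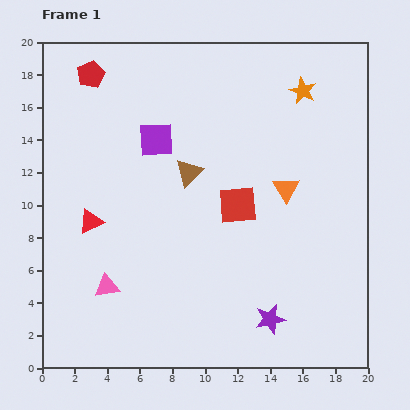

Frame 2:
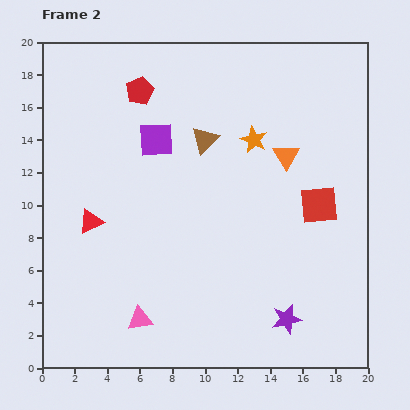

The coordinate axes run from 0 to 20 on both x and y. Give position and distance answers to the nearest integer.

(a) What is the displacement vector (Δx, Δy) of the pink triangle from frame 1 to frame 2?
(2, -2)

The pink triangle was at (4, 5) in frame 1 and (6, 3) in frame 2.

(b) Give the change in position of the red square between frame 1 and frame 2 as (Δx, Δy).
(5, 0)

The red square was at (12, 10) in frame 1 and (17, 10) in frame 2.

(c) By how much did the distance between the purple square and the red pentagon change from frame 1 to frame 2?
-3

Distance in frame 1: 6. Distance in frame 2: 3.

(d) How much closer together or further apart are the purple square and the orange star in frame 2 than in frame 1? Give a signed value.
-3

Distance in frame 1: 9. Distance in frame 2: 6.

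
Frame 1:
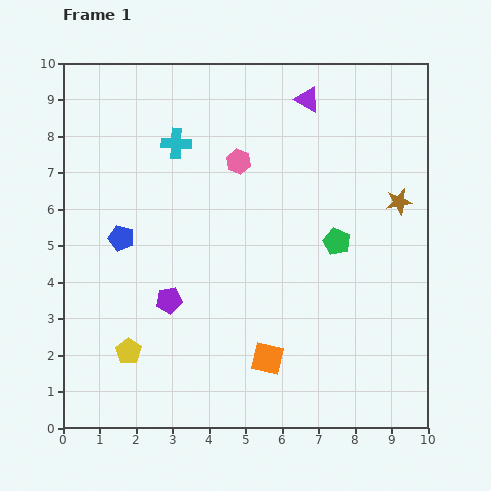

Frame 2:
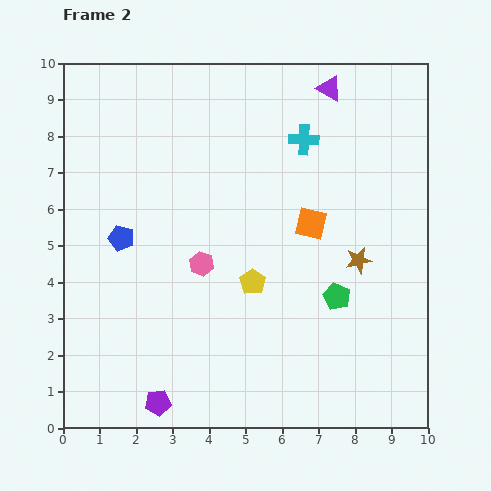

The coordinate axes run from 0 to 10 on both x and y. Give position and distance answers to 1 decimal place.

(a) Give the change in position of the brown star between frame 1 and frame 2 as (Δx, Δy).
(-1.1, -1.6)

The brown star was at (9.2, 6.2) in frame 1 and (8.1, 4.6) in frame 2.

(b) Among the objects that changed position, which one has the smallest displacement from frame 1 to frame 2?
the purple triangle

(moved 0.7)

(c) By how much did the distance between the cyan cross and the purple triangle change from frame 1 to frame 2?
-2.2

Distance in frame 1: 3.8. Distance in frame 2: 1.6.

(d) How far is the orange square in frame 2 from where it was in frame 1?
3.9

The orange square moved from (5.6, 1.9) to (6.8, 5.6), a distance of √(1.2² + 3.7²) ≈ 3.9.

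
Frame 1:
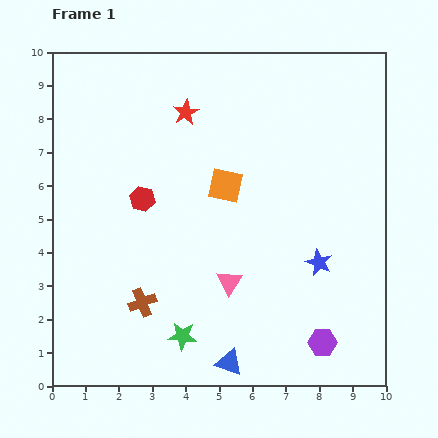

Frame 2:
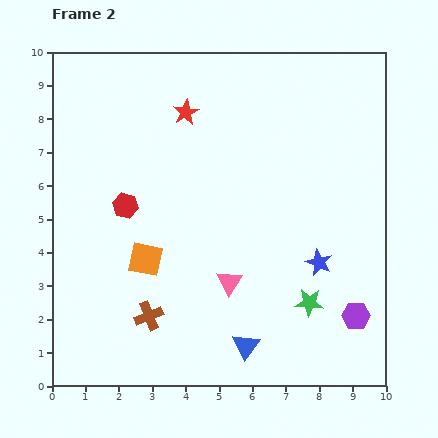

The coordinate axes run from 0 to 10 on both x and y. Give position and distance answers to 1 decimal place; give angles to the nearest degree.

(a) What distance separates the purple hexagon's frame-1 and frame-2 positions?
1.3

The purple hexagon moved from (8.1, 1.3) to (9.1, 2.1), a distance of √(1.0² + 0.8²) ≈ 1.3.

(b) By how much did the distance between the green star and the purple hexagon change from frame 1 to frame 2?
-2.7

Distance in frame 1: 4.2. Distance in frame 2: 1.5.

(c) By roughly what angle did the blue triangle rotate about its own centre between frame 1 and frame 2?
46° clockwise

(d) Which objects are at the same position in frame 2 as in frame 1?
the pink triangle, the blue star, the red star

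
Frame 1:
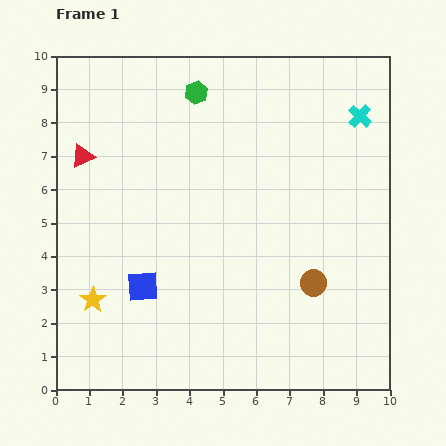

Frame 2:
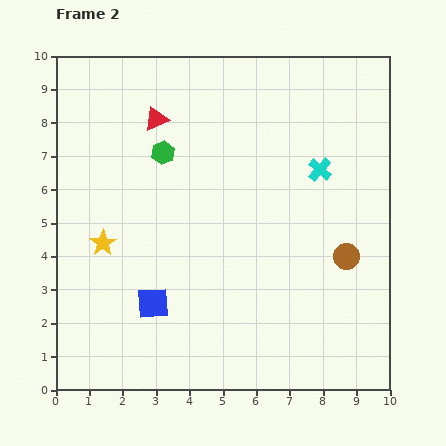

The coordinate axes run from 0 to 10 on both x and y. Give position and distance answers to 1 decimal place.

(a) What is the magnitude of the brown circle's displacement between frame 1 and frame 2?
1.3

The brown circle moved from (7.7, 3.2) to (8.7, 4.0), a distance of √(1.0² + 0.8²) ≈ 1.3.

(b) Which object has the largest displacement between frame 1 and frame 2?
the red triangle

(moved 2.5; next 2.1)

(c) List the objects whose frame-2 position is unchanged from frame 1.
none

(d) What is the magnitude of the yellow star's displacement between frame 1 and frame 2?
1.7

The yellow star moved from (1.1, 2.7) to (1.4, 4.4), a distance of √(0.3² + 1.7²) ≈ 1.7.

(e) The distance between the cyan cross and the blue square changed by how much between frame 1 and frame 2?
-1.9

Distance in frame 1: 8.3. Distance in frame 2: 6.4.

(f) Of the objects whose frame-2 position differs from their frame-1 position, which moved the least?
the blue square

(moved 0.6)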